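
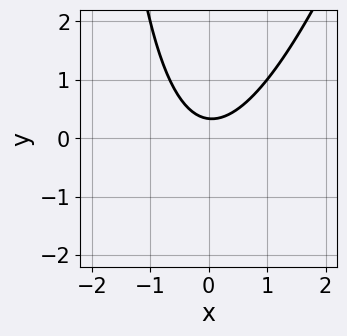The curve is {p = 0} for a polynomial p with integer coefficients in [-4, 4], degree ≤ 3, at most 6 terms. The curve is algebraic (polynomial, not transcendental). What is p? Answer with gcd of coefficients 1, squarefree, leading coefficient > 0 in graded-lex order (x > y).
deg p = 2.
From the visible intercepts: the curve avoids every integer x-axis point in the box.
Putting this together gives p.

3*x^2 - x*y - 3*y + 1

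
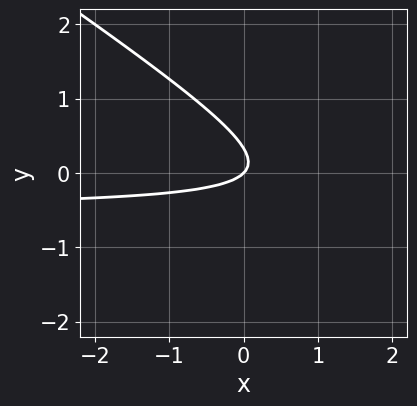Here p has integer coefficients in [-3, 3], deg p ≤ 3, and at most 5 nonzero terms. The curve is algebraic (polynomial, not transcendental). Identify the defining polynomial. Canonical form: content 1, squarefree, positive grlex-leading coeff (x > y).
(a) deg p = 2.
(b) Against the integer gridlines: one x-axis crossing is at x = 0; it crosses the y-axis at the gridline y = 0.
(c) Solving for integer coefficients yields p as stated.

2*x*y + 3*y^2 + x - y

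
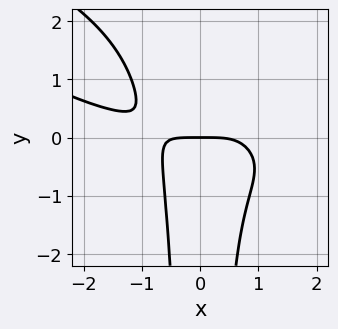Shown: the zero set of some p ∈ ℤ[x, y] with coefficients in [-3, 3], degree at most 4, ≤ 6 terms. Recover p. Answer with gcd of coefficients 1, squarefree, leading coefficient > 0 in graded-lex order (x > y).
First, degree: the shape is more complex than any degree-3 curve, so deg p = 4.
Next, from the axis intercepts and sections: one x-axis crossing is at x = 0; it meets the y-axis at y = 0 (among the integer gridlines).
Finally, these observations pin down the coefficients.

x^4 + 3*x^3*y + 3*x^2*y^2 - 3*x^2*y + 3*y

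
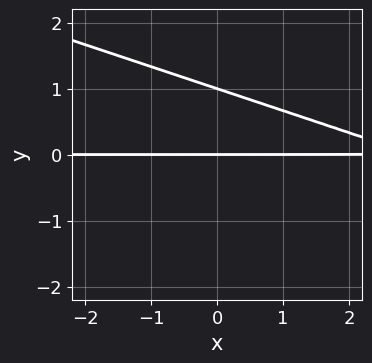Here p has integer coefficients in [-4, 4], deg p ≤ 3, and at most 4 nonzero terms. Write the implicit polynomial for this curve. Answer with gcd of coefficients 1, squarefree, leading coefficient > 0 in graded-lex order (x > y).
x*y + 3*y^2 - 3*y

First, the degree is 2 — the shape is more complex than any degree-1 curve.
Next, observable constraints: among the integer gridlines, it crosses the y-axis at y ∈ {0, 1}; every point of the x-axis in the box is on the curve.
Finally, solving for integer coefficients yields p as stated.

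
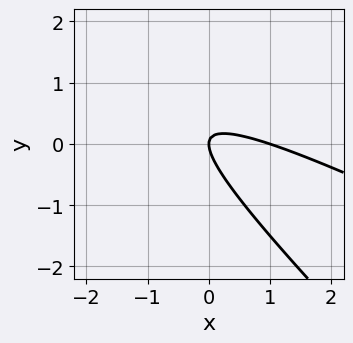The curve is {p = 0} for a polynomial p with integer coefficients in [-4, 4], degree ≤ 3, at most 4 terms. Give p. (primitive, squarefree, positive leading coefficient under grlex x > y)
1. The degree is 2 — no degree-1 curve has this shape.
2. Reading off the gridlines: it crosses the y-axis at the gridline y = 0; the x-axis gridline crossings are at x ∈ {0, 1}.
3. Matching integer coefficients to the picture gives p.

x^2 + 3*x*y + 2*y^2 - x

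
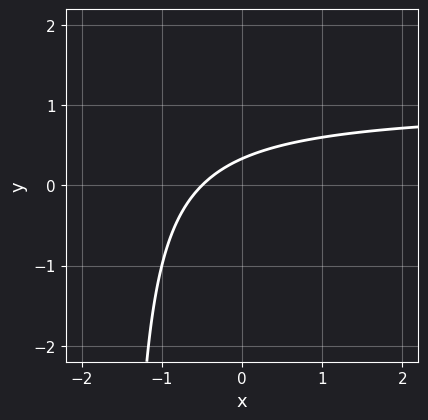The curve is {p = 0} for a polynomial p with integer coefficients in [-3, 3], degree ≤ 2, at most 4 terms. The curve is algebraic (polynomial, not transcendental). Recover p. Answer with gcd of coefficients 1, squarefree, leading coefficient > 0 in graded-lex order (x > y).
2*x*y - 2*x + 3*y - 1

(a) Degree: the shape is more complex than any degree-1 curve, so deg p = 2.
(b) The integer polynomial consistent with all of this is the stated p.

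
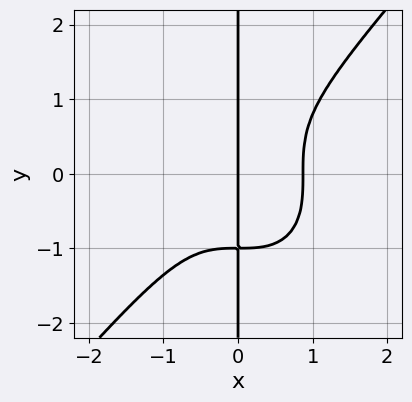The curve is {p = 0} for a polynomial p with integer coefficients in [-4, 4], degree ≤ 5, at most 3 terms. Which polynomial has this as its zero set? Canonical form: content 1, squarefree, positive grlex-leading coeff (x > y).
3*x^4 - 2*x*y^3 - 2*x

(a) The degree is 4 — a generic line meets the curve in up to 4 points.
(b) From the visible intercepts: every point of the y-axis in the box is on the curve; it meets the x-axis at x = 0 (among the integer gridlines).
(c) Together with the visible shape, these determine p as stated.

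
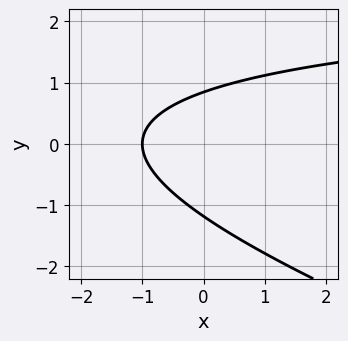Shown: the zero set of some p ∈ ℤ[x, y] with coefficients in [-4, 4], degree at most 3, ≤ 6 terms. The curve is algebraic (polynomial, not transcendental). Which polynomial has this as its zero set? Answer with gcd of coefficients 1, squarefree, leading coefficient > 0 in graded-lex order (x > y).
x*y + 3*y^2 - 3*x + y - 3

deg p = 2. No degree-1 curve has this shape.
Against the integer gridlines: it crosses the x-axis at the gridline x = -1.
Solving for integer coefficients yields p as stated.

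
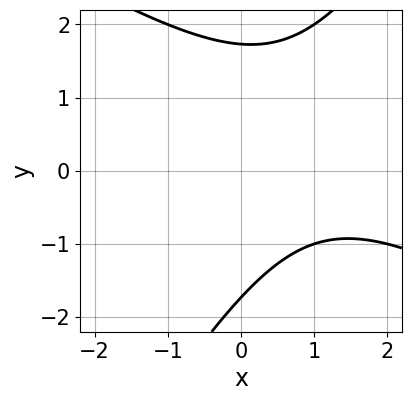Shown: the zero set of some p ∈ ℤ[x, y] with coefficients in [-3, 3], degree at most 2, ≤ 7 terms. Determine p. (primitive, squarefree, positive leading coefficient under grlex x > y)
x^2 + x*y - y^2 - 2*x + 3

The degree is 2 — no degree-1 curve has this shape.
Against the integer gridlines: no x-intercept at any integer in the box.
Assembling these constraints gives the stated polynomial.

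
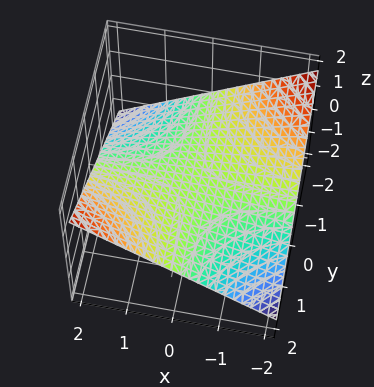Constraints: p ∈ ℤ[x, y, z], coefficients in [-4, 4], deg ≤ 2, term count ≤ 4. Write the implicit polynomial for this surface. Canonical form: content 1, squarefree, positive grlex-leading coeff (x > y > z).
deg p = 2. A hyperbolic paraboloid; a quadric.
Reading off the gridlines: every point of the x-axis in the box is on the surface; the visible y-axis segment lies entirely on the surface; one z-axis crossing is at z = 0.
Assembling these constraints gives the stated polynomial.

x*y - 3*z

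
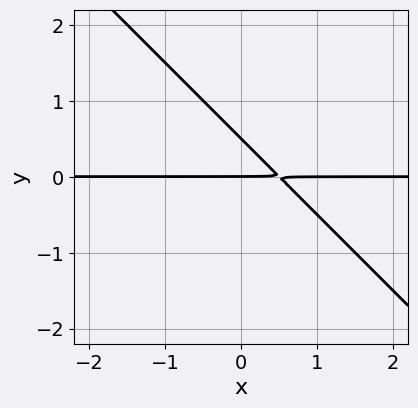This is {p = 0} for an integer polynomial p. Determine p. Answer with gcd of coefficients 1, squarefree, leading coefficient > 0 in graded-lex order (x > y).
First, degree: the shape is more complex than any degree-1 curve, so deg p = 2.
Next, observable constraints: it crosses the y-axis at the gridline y = 0; every point of the x-axis in the box is on the curve.
Finally, assembling these constraints gives the stated polynomial.

2*x*y + 2*y^2 - y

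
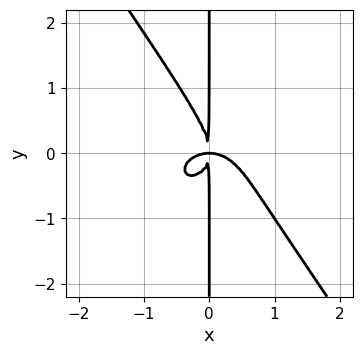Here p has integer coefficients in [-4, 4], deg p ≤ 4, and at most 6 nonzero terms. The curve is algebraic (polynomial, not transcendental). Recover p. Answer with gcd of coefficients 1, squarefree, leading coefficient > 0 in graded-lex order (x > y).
First, degree: the shape is more complex than any degree-3 curve, so deg p = 4.
Then, checking where it meets the axes: the visible y-axis segment lies entirely on the curve.
Finally, the integer polynomial consistent with all of this is the stated p.

x^4 + x^2*y^2 + x*y^3 + x^2*y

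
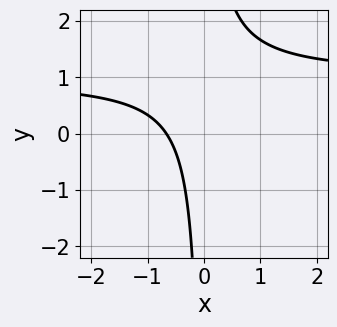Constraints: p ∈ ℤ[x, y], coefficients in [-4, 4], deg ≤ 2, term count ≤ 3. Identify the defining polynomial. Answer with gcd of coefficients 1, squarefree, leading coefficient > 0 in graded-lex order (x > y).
(a) deg p = 2. The shape is more complex than any degree-1 curve.
(b) From the axis intercepts and sections: no y-intercept at any integer in the box.
(c) Solving for integer coefficients yields p as stated.

3*x*y - 3*x - 2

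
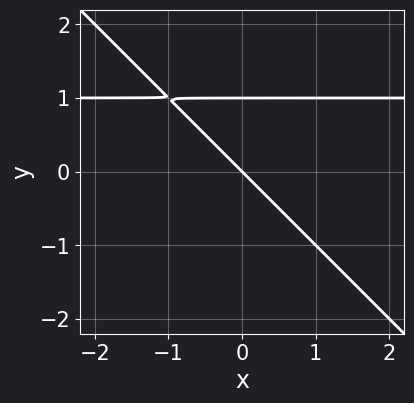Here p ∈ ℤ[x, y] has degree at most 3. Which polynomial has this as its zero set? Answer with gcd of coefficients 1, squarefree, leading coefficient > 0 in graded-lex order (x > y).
First, the degree is 2 — no degree-1 curve has this shape.
Next, against the integer gridlines: one x-axis crossing is at x = 0; among the integer gridlines, it crosses the y-axis at y ∈ {0, 1}.
Finally, fitting integer coefficients to these (and the overall shape) gives p.

x*y + y^2 - x - y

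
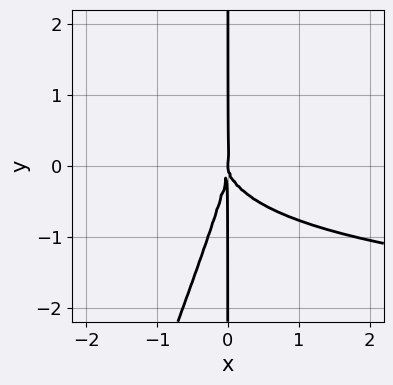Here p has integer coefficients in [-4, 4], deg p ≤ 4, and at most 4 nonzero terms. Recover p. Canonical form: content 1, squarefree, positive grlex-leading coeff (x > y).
(a) The degree is 4 — no degree-3 curve has this shape.
(b) From the visible intercepts: it crosses the x-axis at the gridline x = 0; every point of the y-axis in the box is on the curve.
(c) Solving for integer coefficients yields p as stated.

x^3*y - 3*x^2*y^2 + x*y^3 + 3*x^3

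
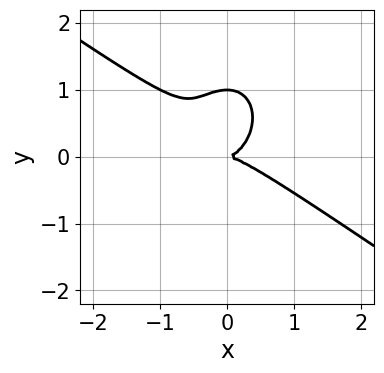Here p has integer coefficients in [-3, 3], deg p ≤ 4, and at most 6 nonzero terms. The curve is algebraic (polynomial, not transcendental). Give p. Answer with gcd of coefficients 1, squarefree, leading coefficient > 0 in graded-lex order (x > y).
1. Degree: no degree-2 curve has this shape, so deg p = 3.
2. Against the integer gridlines: among the integer gridlines, it crosses the y-axis at y ∈ {0, 1}; it meets the x-axis at x = 0 (among the integer gridlines).
3. The integer polynomial consistent with all of this is the stated p.

x^3 + x^2*y + y^3 - y^2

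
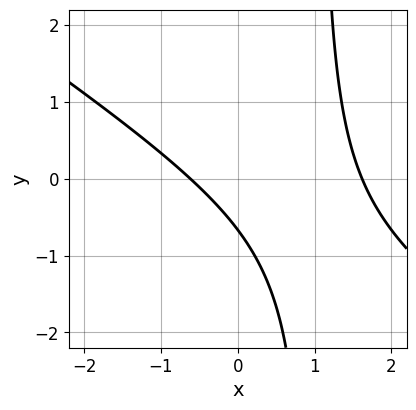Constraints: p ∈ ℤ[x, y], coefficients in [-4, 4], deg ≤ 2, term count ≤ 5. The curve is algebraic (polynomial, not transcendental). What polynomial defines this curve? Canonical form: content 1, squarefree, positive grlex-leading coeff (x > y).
2*x^2 + 3*x*y - 2*x - 3*y - 2

First, the degree is 2 — the shape is more complex than any degree-1 curve.
Finally, matching integer coefficients to the picture gives p.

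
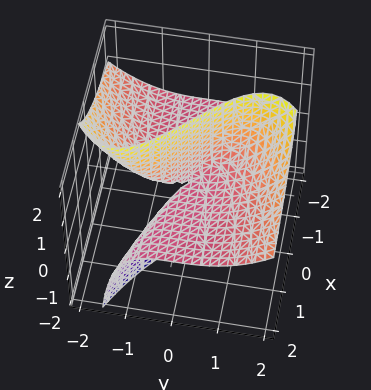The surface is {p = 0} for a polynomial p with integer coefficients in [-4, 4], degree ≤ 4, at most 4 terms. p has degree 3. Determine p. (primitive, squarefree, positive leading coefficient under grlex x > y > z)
y^3 - 3*x*z - 3*y*z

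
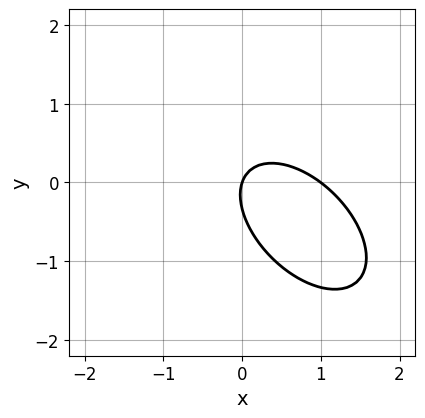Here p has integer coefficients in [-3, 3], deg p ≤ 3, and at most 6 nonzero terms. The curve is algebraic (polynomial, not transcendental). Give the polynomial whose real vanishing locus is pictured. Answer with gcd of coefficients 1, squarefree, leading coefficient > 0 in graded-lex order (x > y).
(a) The degree is 2 — the shape is more complex than any degree-1 curve.
(b) From the axis intercepts and sections: among the integer gridlines, it crosses the x-axis at x ∈ {0, 1}; it meets the y-axis at y = 0 (among the integer gridlines).
(c) Matching integer coefficients to the picture gives p.

3*x^2 + 3*x*y + 3*y^2 - 3*x + y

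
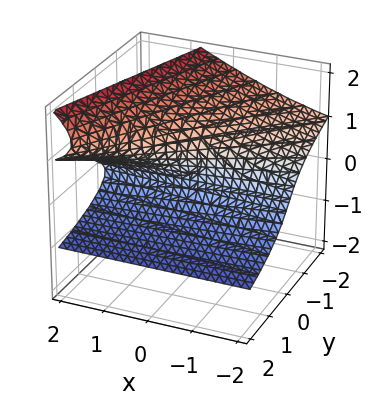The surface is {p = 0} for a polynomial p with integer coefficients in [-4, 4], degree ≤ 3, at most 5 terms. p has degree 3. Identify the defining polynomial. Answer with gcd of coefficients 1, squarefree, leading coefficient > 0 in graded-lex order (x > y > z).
x*z^2 - 2*z^3 + x*z + 2*z^2 - 2*y

1. The degree is 3 — no degree-2 surface has this shape.
2. Against the integer gridlines: the z-axis gridline crossings are at z ∈ {0, 1}; every point of the x-axis in the box is on the surface.
3. Assembling these constraints gives the stated polynomial.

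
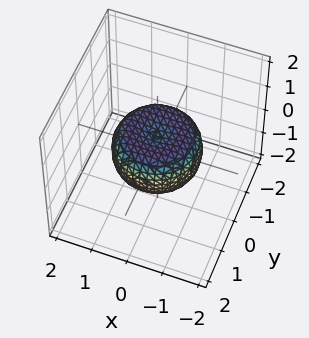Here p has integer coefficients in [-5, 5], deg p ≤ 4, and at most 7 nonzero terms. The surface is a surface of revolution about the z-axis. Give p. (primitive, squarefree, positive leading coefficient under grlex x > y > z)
2*x^4 + 4*x^2*y^2 + 2*y^4 - 2*x^2 - 2*y^2 + 3*z^2 - 1

First, the degree is 4 — a generic line meets the surface in up to 4 points.
Next, symmetries: every cross-section ⟂ z is a circle, so x, y appear only via x² + y².
Then, checking where it meets the axes: a circular section at z = 0 has radius between 1 and 2.
Finally, together with the visible shape, these determine p as stated.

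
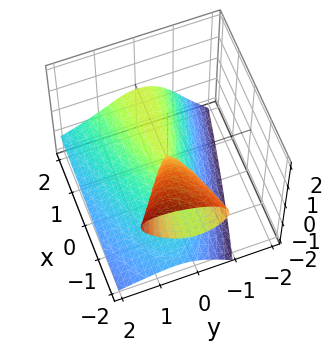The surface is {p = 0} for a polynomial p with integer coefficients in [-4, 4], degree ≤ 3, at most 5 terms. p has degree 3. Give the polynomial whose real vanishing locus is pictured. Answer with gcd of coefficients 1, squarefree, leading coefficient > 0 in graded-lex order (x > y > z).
1. There are 2 components. Treating them together as one polynomial.
2. The degree is 3 — the shape is more complex than any degree-2 surface.
3. Checking where it meets the axes: it meets the y-axis at y = 0 (among the integer gridlines); it crosses the z-axis at the gridline z = 0; the visible x-axis segment lies entirely on the surface.
4. Putting this together gives p.

2*y*z^2 - 2*z^3 - 2*x*z - 3*y^2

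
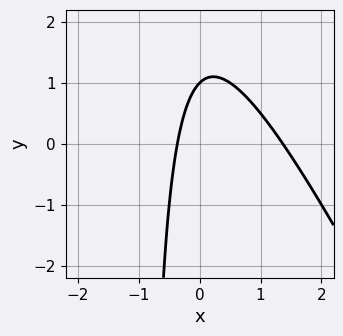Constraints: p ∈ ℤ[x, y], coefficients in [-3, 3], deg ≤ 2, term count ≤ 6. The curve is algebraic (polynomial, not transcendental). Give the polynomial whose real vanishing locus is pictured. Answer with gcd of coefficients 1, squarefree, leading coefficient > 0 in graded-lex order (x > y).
2*x^2 + x*y - 2*x + y - 1

(a) The degree is 2 — the shape is more complex than any degree-1 curve.
(b) Reading off the gridlines: one y-axis crossing is at y = 1.
(c) Matching integer coefficients to the picture gives p.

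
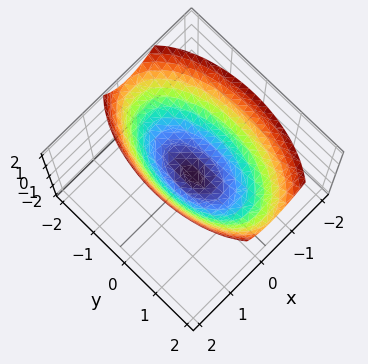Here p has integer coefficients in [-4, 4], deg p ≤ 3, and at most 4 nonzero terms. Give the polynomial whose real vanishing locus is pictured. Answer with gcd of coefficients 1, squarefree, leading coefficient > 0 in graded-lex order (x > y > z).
First, deg p = 2.
Next, from the visible intercepts: it meets the x-axis at x = 0 (among the integer gridlines); one y-axis crossing is at y = 0; it crosses the z-axis at the gridline z = 0.
Finally, the integer polynomial consistent with all of this is the stated p.

3*x^2 + x*z + y^2 - 3*z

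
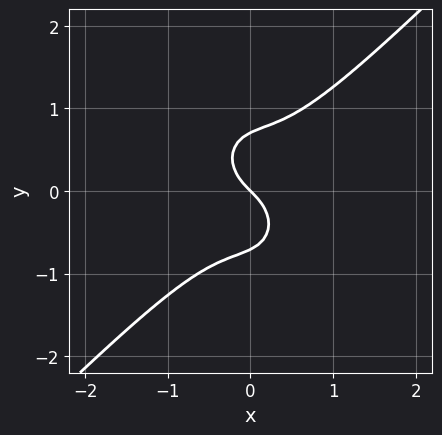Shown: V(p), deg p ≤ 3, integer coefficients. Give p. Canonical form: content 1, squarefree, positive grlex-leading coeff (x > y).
3*x^3 - x^2*y - 2*y^3 + x + y

First, the degree is 3 — no degree-2 curve has this shape.
Next, reading off the gridlines: it crosses the y-axis at the gridline y = 0; it crosses the x-axis at the gridline x = 0.
Finally, putting this together gives p.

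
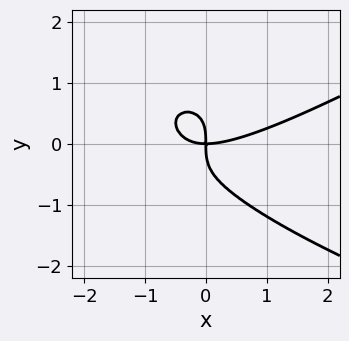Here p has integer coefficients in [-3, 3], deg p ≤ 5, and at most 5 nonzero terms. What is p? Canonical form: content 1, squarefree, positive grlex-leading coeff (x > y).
deg p = 4. No degree-3 curve has this shape.
Against the integer gridlines: one x-axis crossing is at x = 0; one y-axis crossing is at y = 0.
These observations pin down the coefficients.

x*y^3 - 2*y^4 + x^3 - 2*x^2*y - 2*x*y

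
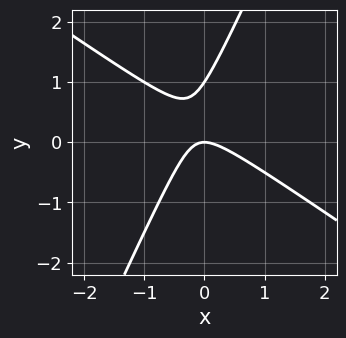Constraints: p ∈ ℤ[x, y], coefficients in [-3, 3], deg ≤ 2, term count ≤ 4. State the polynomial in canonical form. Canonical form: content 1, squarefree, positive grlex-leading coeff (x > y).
First, deg p = 2. No degree-1 curve has this shape.
Then, against the integer gridlines: among the integer gridlines, it crosses the y-axis at y ∈ {0, 1}; it meets the x-axis at x = 0 (among the integer gridlines).
Finally, these observations pin down the coefficients.

3*x^2 + 3*x*y - 2*y^2 + 2*y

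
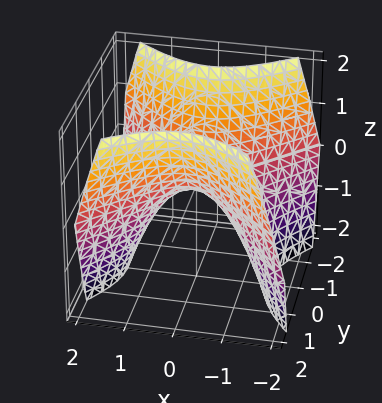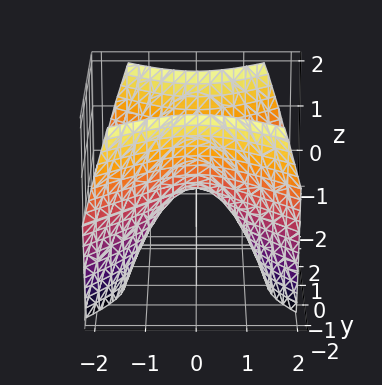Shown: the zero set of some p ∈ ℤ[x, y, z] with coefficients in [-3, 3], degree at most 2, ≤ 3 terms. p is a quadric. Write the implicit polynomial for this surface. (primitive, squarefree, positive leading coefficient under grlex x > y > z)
(a) The degree is 2 — a hyperbolic paraboloid; a quadric.
(b) Symmetries: mirror symmetry y ↦ −y ⇒ only even powers of y; mirror symmetry x ↦ −x ⇒ only even powers of x.
(c) From the axis intercepts and sections: it crosses the x-axis at the gridline x = 0; it meets the z-axis at z = 0 (among the integer gridlines); one y-axis crossing is at y = 0.
(d) The integer polynomial consistent with all of this is the stated p.

x^2 - y^2 + z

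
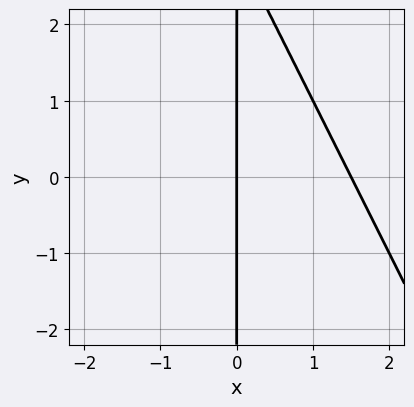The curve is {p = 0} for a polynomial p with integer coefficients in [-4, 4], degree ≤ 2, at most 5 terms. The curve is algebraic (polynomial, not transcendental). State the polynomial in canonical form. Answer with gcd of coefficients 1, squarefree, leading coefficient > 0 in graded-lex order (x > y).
2*x^2 + x*y - 3*x

deg p = 2. The shape is more complex than any degree-1 curve.
From the visible intercepts: the visible y-axis segment lies entirely on the curve; one x-axis crossing is at x = 0.
Assembling these constraints gives the stated polynomial.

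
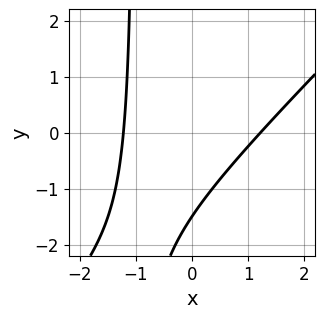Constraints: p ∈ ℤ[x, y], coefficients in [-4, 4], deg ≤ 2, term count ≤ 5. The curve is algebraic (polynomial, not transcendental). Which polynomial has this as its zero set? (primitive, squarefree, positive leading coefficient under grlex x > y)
First, degree: the shape is more complex than any degree-1 curve, so deg p = 2.
Finally, matching integer coefficients to the picture gives p.

2*x^2 - 2*x*y - 2*y - 3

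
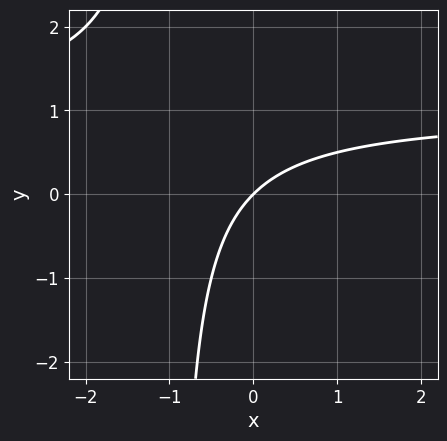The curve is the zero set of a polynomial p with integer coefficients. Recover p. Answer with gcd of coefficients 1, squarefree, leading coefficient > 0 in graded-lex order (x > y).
First, the degree is 2 — a generic line meets the curve in up to 2 points.
Then, observable constraints: it crosses the y-axis at the gridline y = 0; it crosses the x-axis at the gridline x = 0.
Finally, the integer polynomial consistent with all of this is the stated p.

x*y - x + y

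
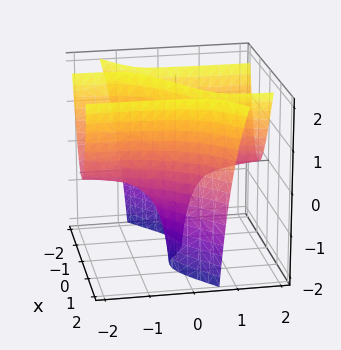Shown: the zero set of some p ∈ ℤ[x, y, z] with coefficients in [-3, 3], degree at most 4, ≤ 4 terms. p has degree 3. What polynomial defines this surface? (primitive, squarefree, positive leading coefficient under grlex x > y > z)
2*x^3 - 3*x^2*y + 2*y*z - 3*x

Degree: a generic line meets the surface in up to 3 points, so deg p = 3.
Checking where it meets the axes: every point of the y-axis in the box is on the surface; the visible z-axis segment lies entirely on the surface; one x-axis crossing is at x = 0.
Assembling these constraints gives the stated polynomial.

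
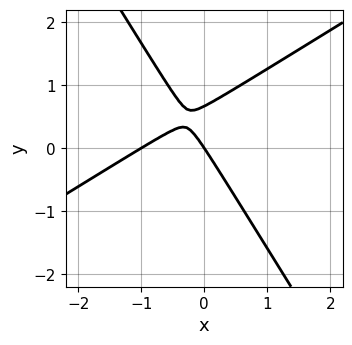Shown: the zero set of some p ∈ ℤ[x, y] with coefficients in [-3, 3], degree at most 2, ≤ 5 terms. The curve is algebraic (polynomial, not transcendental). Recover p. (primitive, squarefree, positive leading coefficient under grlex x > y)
deg p = 2.
From the visible intercepts: one y-axis crossing is at y = 0; among the integer gridlines, it crosses the x-axis at x ∈ {-1, 0}.
Putting this together gives p.

3*x^2 - 3*x*y - 3*y^2 + 3*x + 2*y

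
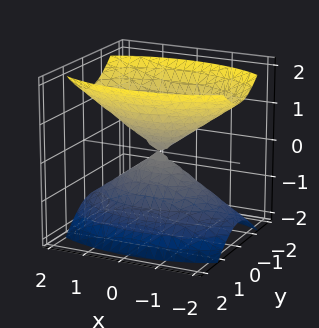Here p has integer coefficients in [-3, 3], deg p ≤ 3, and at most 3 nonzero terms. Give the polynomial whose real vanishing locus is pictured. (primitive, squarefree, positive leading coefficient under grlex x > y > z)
1. I count 2 distinct pieces. They look like related sheets of one shape, so recover p as a whole.
2. Degree: a double cone through the origin; a quadric, so deg p = 2.
3. Symmetries: the z ↦ −z reflection is a symmetry, so z appears only in even powers; mirror symmetry x ↦ −x ⇒ only even powers of x; mirror symmetry y ↦ −y ⇒ only even powers of y.
4. Reading off the gridlines: it crosses the y-axis at the gridline y = 0; it meets the x-axis at x = 0 (among the integer gridlines).
5. Putting this together gives p.

x^2 + 3*y^2 - 2*z^2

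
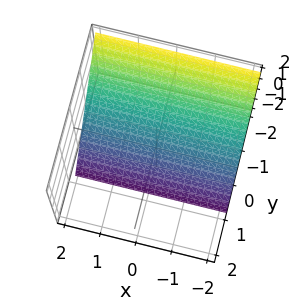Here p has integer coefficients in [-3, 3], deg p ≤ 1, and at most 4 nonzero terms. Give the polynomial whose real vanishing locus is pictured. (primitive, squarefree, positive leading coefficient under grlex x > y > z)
1. The degree is 1 — the surface is flat (a plane).
2. Observable constraints: the surface avoids every integer x-axis point in the box; it crosses the z-axis at the gridline z = -1.
3. Putting this together gives p.

3*y + 2*z + 2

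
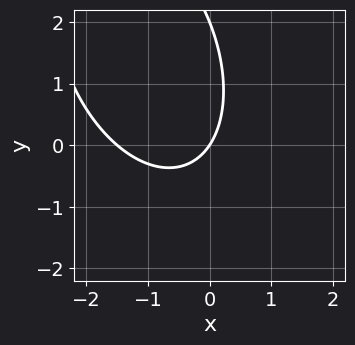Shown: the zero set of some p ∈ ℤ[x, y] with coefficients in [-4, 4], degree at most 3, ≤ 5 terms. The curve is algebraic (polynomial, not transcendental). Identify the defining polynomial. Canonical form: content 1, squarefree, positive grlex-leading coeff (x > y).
2*x^2 + x*y + y^2 + 3*x - 2*y

1. Degree: the shape is more complex than any degree-1 curve, so deg p = 2.
2. Checking where it meets the axes: the y-axis gridline crossings are at y ∈ {0, 2}; it meets the x-axis at x = 0 (among the integer gridlines).
3. These observations pin down the coefficients.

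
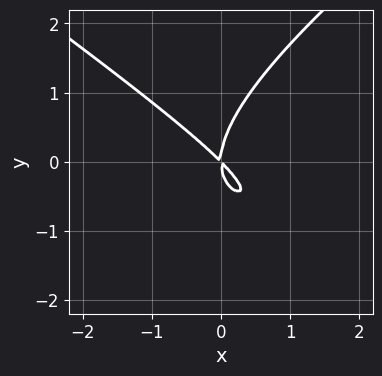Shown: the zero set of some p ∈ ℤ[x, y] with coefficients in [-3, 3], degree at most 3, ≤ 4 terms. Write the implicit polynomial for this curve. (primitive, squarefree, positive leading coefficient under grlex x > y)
x^2*y - 2*y^3 + 3*x^2 + 3*x*y

First, deg p = 3. A generic line meets the curve in up to 3 points.
Then, checking where it meets the axes: it meets the y-axis at y = 0 (among the integer gridlines); it crosses the x-axis at the gridline x = 0.
Finally, together with the visible shape, these determine p as stated.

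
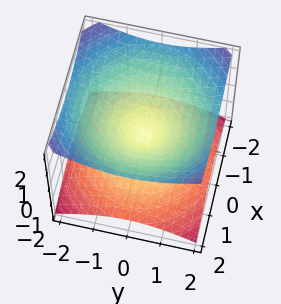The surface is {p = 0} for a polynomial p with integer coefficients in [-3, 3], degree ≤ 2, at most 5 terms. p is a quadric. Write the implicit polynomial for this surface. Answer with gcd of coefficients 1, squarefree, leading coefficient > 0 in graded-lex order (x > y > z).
x^2 + y^2 - 2*z^2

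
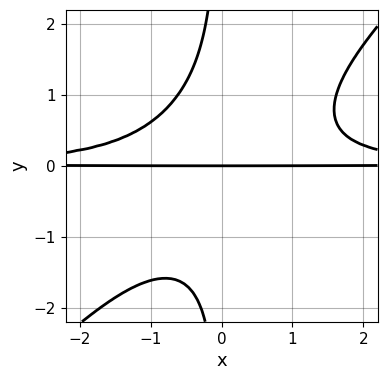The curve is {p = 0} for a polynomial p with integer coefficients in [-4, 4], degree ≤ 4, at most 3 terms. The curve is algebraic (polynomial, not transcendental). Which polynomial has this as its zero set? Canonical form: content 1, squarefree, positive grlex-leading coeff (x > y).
x^2*y^2 - x*y^3 - y

Degree: a generic line meets the curve in up to 4 points, so deg p = 4.
Reading off the gridlines: it meets the y-axis at y = 0 (among the integer gridlines); the visible x-axis segment lies entirely on the curve.
Fitting integer coefficients to these (and the overall shape) gives p.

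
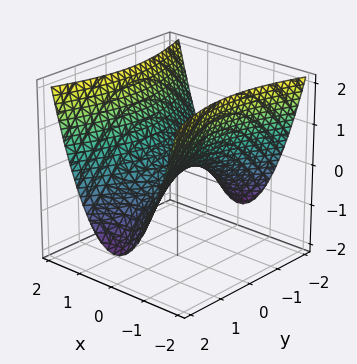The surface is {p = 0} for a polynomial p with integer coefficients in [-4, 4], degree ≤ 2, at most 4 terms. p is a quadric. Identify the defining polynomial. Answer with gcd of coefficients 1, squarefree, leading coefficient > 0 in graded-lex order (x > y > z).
First, deg p = 2. A hyperbolic paraboloid; a quadric.
Next, symmetries: it's symmetric under y → −y, forcing even powers of y; the x ↦ −x reflection is a symmetry, so x appears only in even powers.
Next, checking where it meets the axes: one z-axis crossing is at z = 0; it meets the y-axis at y = 0 (among the integer gridlines); it crosses the x-axis at the gridline x = 0.
Finally, assembling these constraints gives the stated polynomial.

3*x^2 - y^2 - 3*z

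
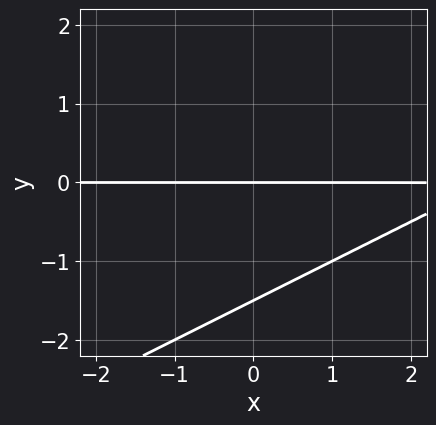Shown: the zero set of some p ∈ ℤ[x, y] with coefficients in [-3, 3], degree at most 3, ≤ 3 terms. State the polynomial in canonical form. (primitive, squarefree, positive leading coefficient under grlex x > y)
x*y - 2*y^2 - 3*y

(a) The degree is 2 — a generic line meets the curve in up to 2 points.
(b) Against the integer gridlines: every point of the x-axis in the box is on the curve; it crosses the y-axis at the gridline y = 0.
(c) The integer polynomial consistent with all of this is the stated p.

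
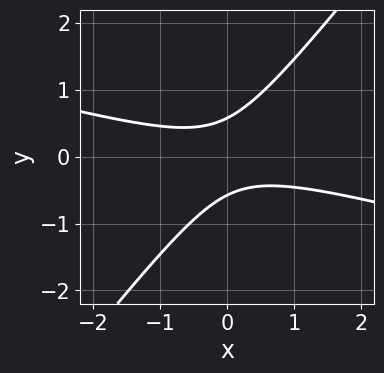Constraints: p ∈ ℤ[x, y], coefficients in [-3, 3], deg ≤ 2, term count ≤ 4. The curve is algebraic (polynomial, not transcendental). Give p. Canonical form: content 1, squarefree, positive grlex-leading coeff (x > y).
x^2 + 3*x*y - 3*y^2 + 1

First, deg p = 2.
Next, observable constraints: the curve avoids every integer x-axis point in the box.
Finally, fitting integer coefficients to these (and the overall shape) gives p.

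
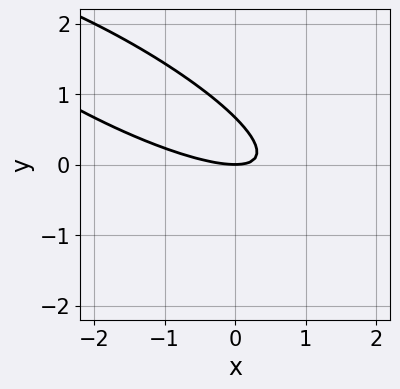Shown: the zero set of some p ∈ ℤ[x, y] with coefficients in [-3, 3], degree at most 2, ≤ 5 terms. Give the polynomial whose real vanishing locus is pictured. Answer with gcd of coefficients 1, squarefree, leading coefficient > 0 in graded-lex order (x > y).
(a) The degree is 2 — no degree-1 curve has this shape.
(b) Observable constraints: it crosses the y-axis at the gridline y = 0; it meets the x-axis at x = 0 (among the integer gridlines).
(c) Together with the visible shape, these determine p as stated.

x^2 + 3*x*y + 3*y^2 - 2*y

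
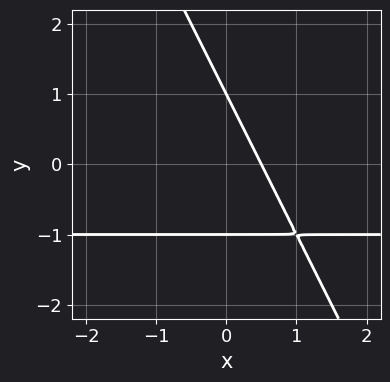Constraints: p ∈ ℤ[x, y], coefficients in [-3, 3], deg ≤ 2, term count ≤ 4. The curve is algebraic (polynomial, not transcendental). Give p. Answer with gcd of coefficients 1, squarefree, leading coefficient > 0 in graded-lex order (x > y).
1. deg p = 2.
2. From the visible intercepts: among the integer gridlines, it crosses the y-axis at y ∈ {-1, 1}.
3. Matching integer coefficients to the picture gives p.

2*x*y + y^2 + 2*x - 1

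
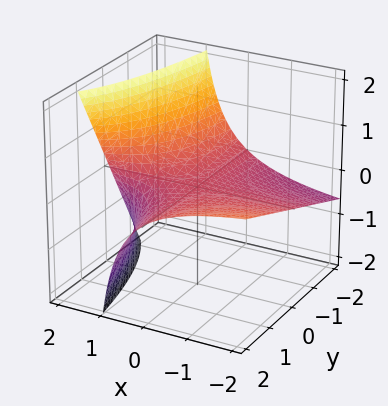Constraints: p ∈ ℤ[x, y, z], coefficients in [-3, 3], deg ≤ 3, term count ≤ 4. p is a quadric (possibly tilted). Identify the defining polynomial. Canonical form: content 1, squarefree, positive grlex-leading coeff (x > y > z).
(a) deg p = 2. The shape is more complex than any degree-1 surface.
(b) From the axis intercepts and sections: every point of the y-axis in the box is on the surface; it crosses the z-axis at the gridline z = 0; every point of the x-axis in the box is on the surface.
(c) These observations pin down the coefficients.

x*y - 2*x*z + 3*z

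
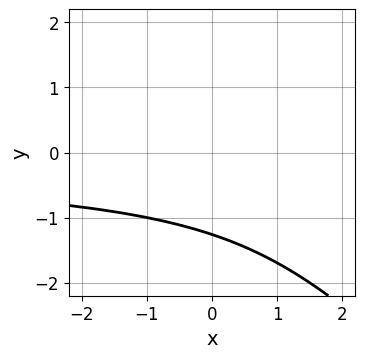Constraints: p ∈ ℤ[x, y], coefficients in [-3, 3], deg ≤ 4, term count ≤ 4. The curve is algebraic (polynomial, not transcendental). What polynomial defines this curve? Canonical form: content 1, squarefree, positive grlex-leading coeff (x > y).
x*y^2 + y^3 + 2

First, deg p = 3. The shape is more complex than any degree-2 curve.
Next, against the integer gridlines: no x-intercept at any integer in the box.
Finally, solving for integer coefficients yields p as stated.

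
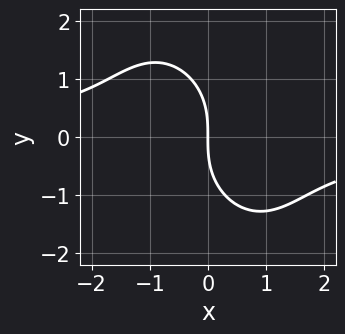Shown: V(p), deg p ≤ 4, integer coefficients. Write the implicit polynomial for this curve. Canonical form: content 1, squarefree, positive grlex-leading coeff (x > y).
(a) Degree: a generic line meets the curve in up to 3 points, so deg p = 3.
(b) From the axis intercepts and sections: one x-axis crossing is at x = 0; one y-axis crossing is at y = 0.
(c) Putting this together gives p.

2*x^2*y + x*y^2 + y^3 + 3*x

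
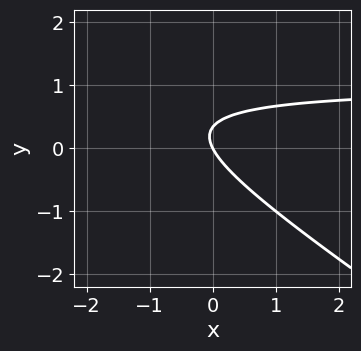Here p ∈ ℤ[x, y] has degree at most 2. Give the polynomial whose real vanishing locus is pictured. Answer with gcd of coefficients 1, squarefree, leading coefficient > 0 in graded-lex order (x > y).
First, the degree is 2 — the shape is more complex than any degree-1 curve.
Next, against the integer gridlines: it meets the y-axis at y = 0 (among the integer gridlines); it meets the x-axis at x = 0 (among the integer gridlines).
Finally, assembling these constraints gives the stated polynomial.

2*x*y + 3*y^2 - 2*x - y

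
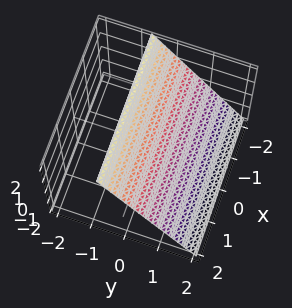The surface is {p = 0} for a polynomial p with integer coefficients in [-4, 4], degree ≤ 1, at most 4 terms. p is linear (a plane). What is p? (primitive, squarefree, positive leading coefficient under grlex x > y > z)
3*y + 2*z - 2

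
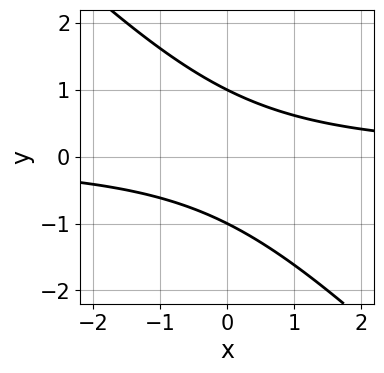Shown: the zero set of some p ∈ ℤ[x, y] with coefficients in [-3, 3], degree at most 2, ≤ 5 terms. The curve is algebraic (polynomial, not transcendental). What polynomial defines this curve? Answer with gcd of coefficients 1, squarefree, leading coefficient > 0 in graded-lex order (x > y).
x*y + y^2 - 1

First, the degree is 2 — a generic line meets the curve in up to 2 points.
Next, checking where it meets the axes: no x-intercept at any integer in the box; among the integer gridlines, it crosses the y-axis at y ∈ {-1, 1}.
Finally, matching integer coefficients to the picture gives p.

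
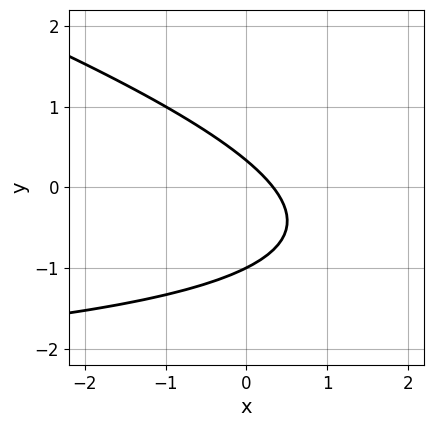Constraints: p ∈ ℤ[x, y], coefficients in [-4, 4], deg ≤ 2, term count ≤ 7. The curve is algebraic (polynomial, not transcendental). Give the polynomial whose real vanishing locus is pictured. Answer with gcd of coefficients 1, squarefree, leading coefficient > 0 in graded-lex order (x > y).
x*y + 3*y^2 + 3*x + 2*y - 1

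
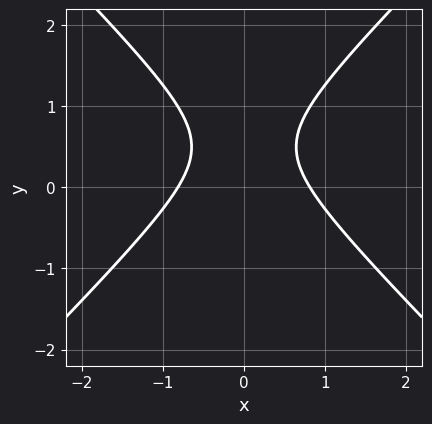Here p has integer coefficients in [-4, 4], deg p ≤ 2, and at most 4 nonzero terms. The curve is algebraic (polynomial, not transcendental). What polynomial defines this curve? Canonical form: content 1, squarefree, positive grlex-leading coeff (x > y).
(a) deg p = 2. A generic line meets the curve in up to 2 points.
(b) Symmetries: mirror symmetry x ↦ −x ⇒ only even powers of x.
(c) Checking where it meets the axes: no y-intercept at any integer in the box.
(d) The integer polynomial consistent with all of this is the stated p.

3*x^2 - 3*y^2 + 3*y - 2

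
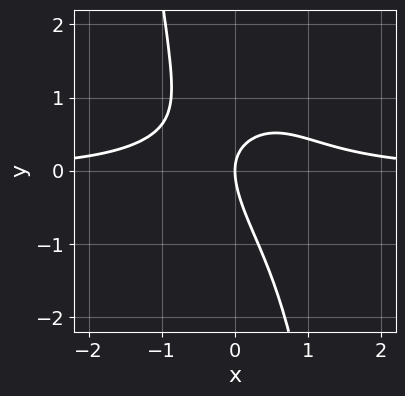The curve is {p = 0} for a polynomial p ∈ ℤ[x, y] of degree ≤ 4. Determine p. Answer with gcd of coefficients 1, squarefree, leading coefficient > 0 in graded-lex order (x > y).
3*x^3*y + 3*x*y + 2*y^2 - 3*x

1. The degree is 4 — a generic line meets the curve in up to 4 points.
2. Reading off the gridlines: it crosses the x-axis at the gridline x = 0; one y-axis crossing is at y = 0.
3. The integer polynomial consistent with all of this is the stated p.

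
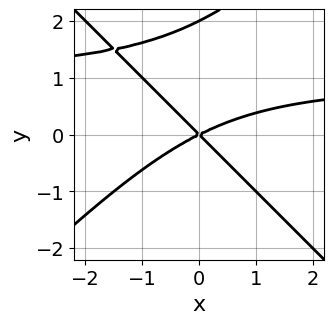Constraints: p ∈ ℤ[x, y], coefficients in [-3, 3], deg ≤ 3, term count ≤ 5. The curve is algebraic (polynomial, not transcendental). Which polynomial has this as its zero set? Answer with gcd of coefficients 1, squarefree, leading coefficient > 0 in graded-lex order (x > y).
x^2*y - y^3 - x^2 + x*y + 2*y^2

1. The degree is 3 — a generic line meets the curve in up to 3 points.
2. Observable constraints: among the integer gridlines, it crosses the y-axis at y ∈ {0, 2}; one x-axis crossing is at x = 0.
3. Solving for integer coefficients yields p as stated.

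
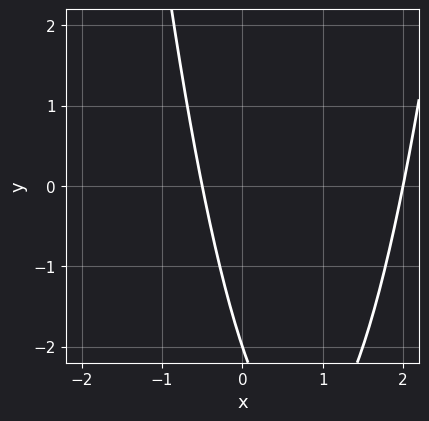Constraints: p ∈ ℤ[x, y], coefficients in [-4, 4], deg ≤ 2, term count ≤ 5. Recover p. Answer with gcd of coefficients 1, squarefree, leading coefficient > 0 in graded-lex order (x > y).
deg p = 2.
Observable constraints: it crosses the y-axis at the gridline y = -2; it crosses the x-axis at the gridline x = 2.
Together with the visible shape, these determine p as stated.

2*x^2 - 3*x - y - 2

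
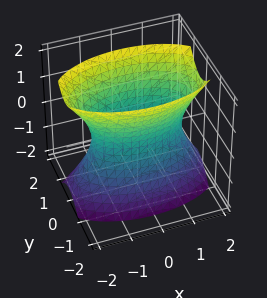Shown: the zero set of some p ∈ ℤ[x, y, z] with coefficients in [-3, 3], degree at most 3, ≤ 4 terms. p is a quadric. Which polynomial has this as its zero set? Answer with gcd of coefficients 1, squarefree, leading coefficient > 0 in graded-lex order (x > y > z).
First, the degree is 2 — one connected sheet with a waist; a quadric.
Next, symmetries: the z ↦ −z reflection is a symmetry, so z appears only in even powers; the y ↦ −y reflection is a symmetry, so y appears only in even powers; the x ↦ −x reflection is a symmetry, so x appears only in even powers.
Next, checking where it meets the axes: the surface avoids every integer z-axis point in the box.
Finally, assembling these constraints gives the stated polynomial.

x^2 + 3*y^2 - z^2 - 2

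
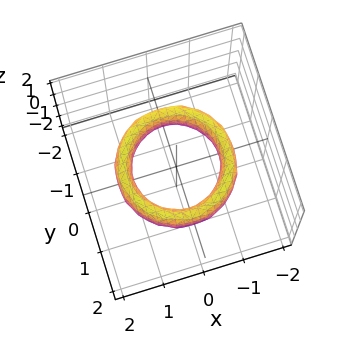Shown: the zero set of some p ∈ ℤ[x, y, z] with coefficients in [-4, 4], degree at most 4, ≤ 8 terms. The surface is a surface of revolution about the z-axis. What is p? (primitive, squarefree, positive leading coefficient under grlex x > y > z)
1. Degree: no degree-3 surface has this shape, so deg p = 4.
2. By symmetry, the surface is invariant under rotation about z: p = q(x² + y², z).
3. From the visible intercepts: no z-intercept at any integer in the box; the x-axis gridline crossings are at x ∈ {-1, 1}.
4. Matching integer coefficients to the picture gives p. Check: (0, -1, 0) on the y-axis lies on the surface, and p(0, -1, 0) = 0. ✓

x^4 + 2*x^2*y^2 + y^4 - 3*x^2 - 3*y^2 + z^2 + 2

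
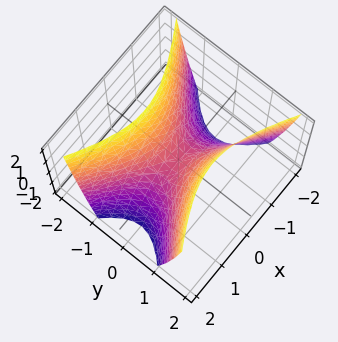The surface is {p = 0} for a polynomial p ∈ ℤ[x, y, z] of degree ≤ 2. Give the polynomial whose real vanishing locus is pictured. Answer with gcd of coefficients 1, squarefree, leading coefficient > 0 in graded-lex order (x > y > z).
Degree: a hyperbolic paraboloid; a quadric, so deg p = 2.
Symmetries: mirror symmetry x ↦ −x ⇒ only even powers of x; it's symmetric under y → −y, forcing even powers of y.
Reading off the gridlines: it meets the x-axis at x = 0 (among the integer gridlines); it meets the z-axis at z = 0 (among the integer gridlines); it crosses the y-axis at the gridline y = 0.
The integer polynomial consistent with all of this is the stated p.

x^2 - 2*y^2 + z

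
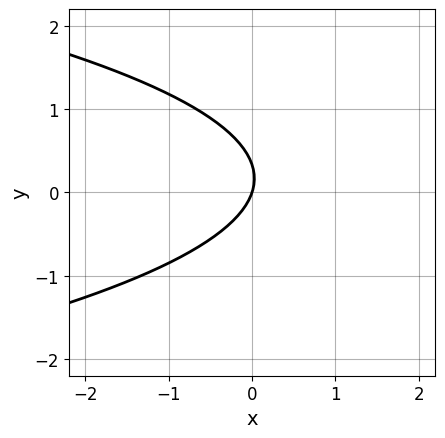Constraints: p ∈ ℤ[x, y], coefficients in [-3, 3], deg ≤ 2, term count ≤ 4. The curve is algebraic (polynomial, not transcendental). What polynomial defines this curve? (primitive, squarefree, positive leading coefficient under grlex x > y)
3*y^2 + 3*x - y

1. The degree is 2 — a generic line meets the curve in up to 2 points.
2. Against the integer gridlines: it meets the x-axis at x = 0 (among the integer gridlines); one y-axis crossing is at y = 0.
3. The integer polynomial consistent with all of this is the stated p.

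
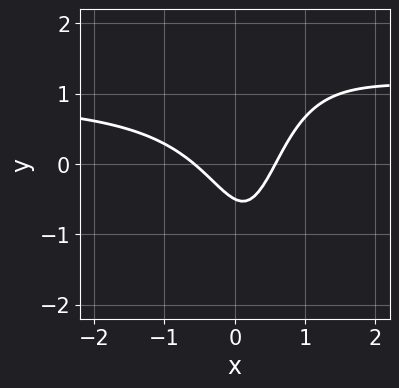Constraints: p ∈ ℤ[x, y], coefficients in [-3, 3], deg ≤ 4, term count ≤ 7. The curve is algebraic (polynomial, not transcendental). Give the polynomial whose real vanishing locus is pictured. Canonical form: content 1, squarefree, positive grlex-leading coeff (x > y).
First, the degree is 3 — no degree-2 curve has this shape.
Finally, putting this together gives p.

3*x^2*y - 3*x^2 - 2*x*y + 2*y + 1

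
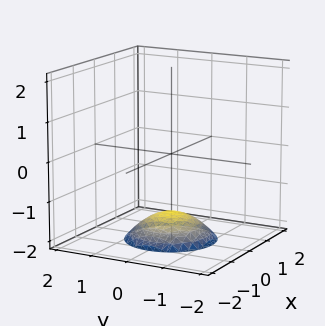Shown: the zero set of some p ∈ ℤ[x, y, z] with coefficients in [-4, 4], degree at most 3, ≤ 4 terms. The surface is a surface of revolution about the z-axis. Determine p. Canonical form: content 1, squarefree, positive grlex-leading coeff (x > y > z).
x^2 + y^2 + 2*z + 3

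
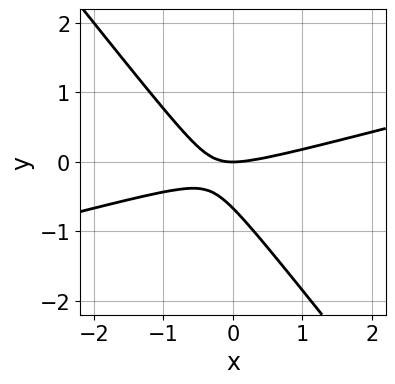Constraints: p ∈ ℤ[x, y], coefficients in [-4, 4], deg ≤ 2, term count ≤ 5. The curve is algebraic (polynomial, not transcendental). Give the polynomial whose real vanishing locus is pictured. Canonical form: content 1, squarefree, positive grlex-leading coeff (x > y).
x^2 - 3*x*y - 3*y^2 - 2*y

Degree: the shape is more complex than any degree-1 curve, so deg p = 2.
Observable constraints: it crosses the y-axis at the gridline y = 0; it crosses the x-axis at the gridline x = 0.
Matching integer coefficients to the picture gives p.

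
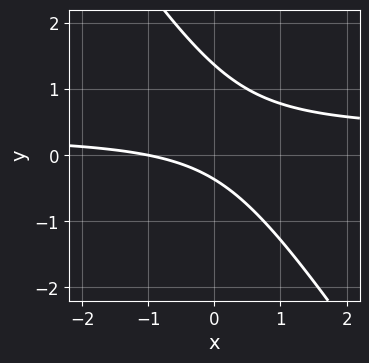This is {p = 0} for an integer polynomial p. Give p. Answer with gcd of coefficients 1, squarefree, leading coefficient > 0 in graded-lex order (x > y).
3*x*y + 2*y^2 - x - 2*y - 1

(a) deg p = 2. The shape is more complex than any degree-1 curve.
(b) Observable constraints: it meets the x-axis at x = -1 (among the integer gridlines).
(c) Matching integer coefficients to the picture gives p.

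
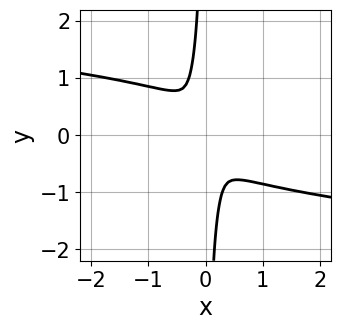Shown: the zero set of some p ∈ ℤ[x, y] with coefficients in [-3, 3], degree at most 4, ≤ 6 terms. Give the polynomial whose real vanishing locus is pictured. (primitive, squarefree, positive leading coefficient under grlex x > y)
(a) Degree: no degree-3 curve has this shape, so deg p = 4.
(b) Putting this together gives p.

3*x*y^3 + 2*x^2 + x*y + y^2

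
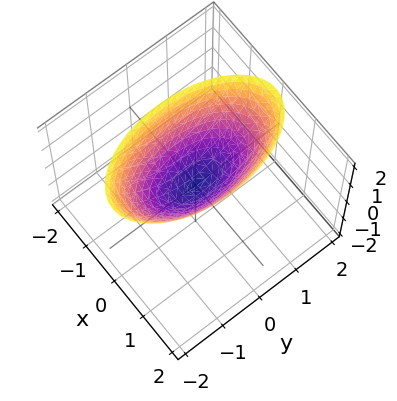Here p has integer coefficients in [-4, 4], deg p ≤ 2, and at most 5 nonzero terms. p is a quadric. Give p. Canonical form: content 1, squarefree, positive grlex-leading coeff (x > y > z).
First, degree: a single bowl opening along one axis; a quadric, so deg p = 2.
Then, symmetries: it's symmetric under x → −x, forcing even powers of x; it's symmetric under y → −y, forcing even powers of y.
Then, observable constraints: one y-axis crossing is at y = 0; it meets the z-axis at z = 0 (among the integer gridlines); it meets the x-axis at x = 0 (among the integer gridlines).
Finally, putting this together gives p.

3*x^2 + y^2 - 2*z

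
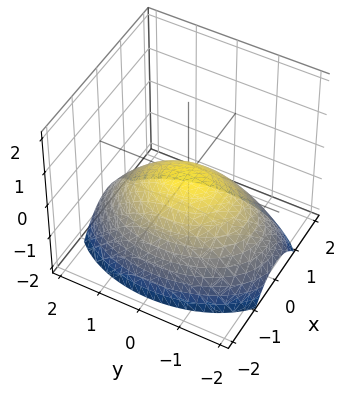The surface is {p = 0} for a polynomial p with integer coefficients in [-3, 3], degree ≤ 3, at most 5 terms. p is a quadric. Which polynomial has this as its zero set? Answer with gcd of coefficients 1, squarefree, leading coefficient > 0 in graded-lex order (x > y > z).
2*x^2 + y^2 + 3*z

First, deg p = 2. A single bowl opening along one axis; a quadric.
Then, symmetries: it's symmetric under y → −y, forcing even powers of y; it's symmetric under x → −x, forcing even powers of x.
Next, against the integer gridlines: it meets the z-axis at z = 0 (among the integer gridlines); it crosses the x-axis at the gridline x = 0; it crosses the y-axis at the gridline y = 0.
Finally, solving for integer coefficients yields p as stated.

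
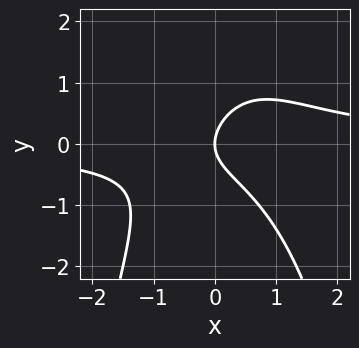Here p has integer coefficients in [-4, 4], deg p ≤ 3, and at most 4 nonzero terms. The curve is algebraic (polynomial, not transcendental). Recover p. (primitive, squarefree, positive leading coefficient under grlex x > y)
3*x^2*y - x*y + 3*y^2 - 3*x

(a) Degree: the shape is more complex than any degree-2 curve, so deg p = 3.
(b) Reading off the gridlines: it crosses the y-axis at the gridline y = 0; one x-axis crossing is at x = 0.
(c) Fitting integer coefficients to these (and the overall shape) gives p.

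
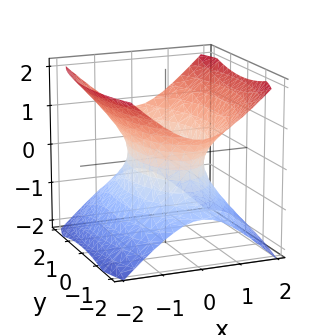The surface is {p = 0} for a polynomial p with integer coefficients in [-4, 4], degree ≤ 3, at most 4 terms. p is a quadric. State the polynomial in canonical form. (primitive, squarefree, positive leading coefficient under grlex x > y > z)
3*x^2 + y^2 - 3*z^2 - 2

(a) deg p = 2.
(b) Symmetries: the z ↦ −z reflection is a symmetry, so z appears only in even powers; it's symmetric under y → −y, forcing even powers of y; it's symmetric under x → −x, forcing even powers of x.
(c) Against the integer gridlines: the surface avoids every integer z-axis point in the box.
(d) Together with the visible shape, these determine p as stated.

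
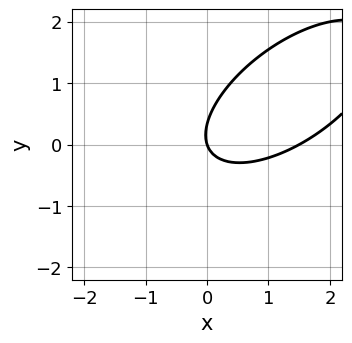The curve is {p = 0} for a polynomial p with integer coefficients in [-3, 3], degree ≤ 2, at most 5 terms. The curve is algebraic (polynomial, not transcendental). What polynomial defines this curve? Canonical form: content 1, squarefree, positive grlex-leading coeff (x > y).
deg p = 2. The shape is more complex than any degree-1 curve.
Observable constraints: it crosses the x-axis at the gridline x = 0; one y-axis crossing is at y = 0.
Matching integer coefficients to the picture gives p.

2*x^2 - 3*x*y + 3*y^2 - 3*x - y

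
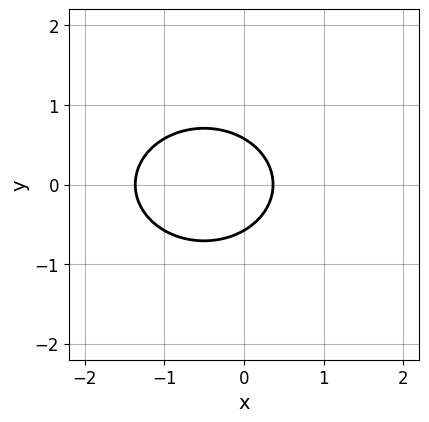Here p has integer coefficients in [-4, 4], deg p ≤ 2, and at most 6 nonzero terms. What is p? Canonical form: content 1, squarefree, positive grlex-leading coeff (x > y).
The degree is 2 — the shape is more complex than any degree-1 curve.
Symmetries: mirror symmetry y ↦ −y ⇒ only even powers of y.
Assembling these constraints gives the stated polynomial.

2*x^2 + 3*y^2 + 2*x - 1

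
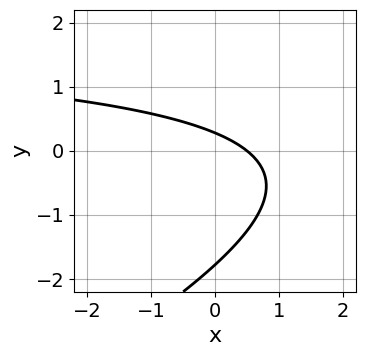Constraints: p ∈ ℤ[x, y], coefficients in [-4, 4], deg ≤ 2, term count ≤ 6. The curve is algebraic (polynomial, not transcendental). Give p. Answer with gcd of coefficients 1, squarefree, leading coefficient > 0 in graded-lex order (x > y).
1. deg p = 2. A generic line meets the curve in up to 2 points.
2. Matching integer coefficients to the picture gives p.

x*y - 2*y^2 - 2*x - 3*y + 1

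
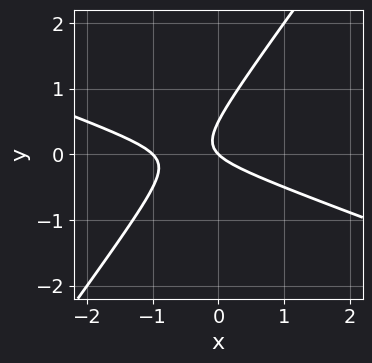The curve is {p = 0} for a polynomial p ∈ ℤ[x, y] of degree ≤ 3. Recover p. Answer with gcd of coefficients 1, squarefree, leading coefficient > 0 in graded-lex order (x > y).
deg p = 2. The shape is more complex than any degree-1 curve.
From the axis intercepts and sections: it crosses the y-axis at the gridline y = 0; the x-axis gridline crossings are at x ∈ {-1, 0}.
Matching integer coefficients to the picture gives p.

x^2 + 2*x*y - 2*y^2 + x + y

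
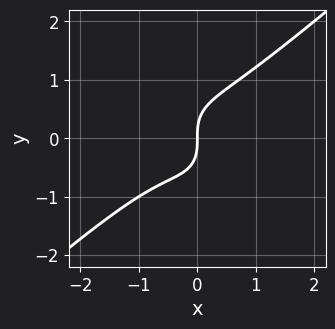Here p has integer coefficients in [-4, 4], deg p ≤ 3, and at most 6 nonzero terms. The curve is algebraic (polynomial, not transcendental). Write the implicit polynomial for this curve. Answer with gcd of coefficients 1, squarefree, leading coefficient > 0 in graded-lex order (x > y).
3*x^3 - 2*x^2*y - 2*y^3 + x^2 + 2*x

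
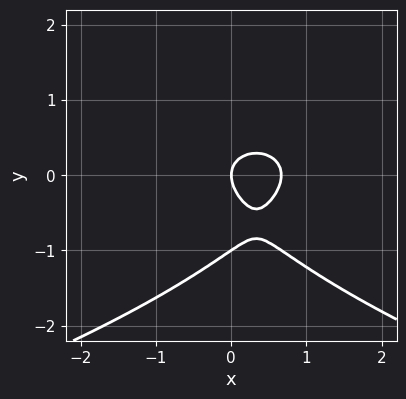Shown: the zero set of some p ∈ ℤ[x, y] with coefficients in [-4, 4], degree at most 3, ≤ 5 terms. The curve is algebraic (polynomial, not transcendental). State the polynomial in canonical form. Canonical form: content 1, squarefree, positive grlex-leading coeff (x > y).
3*y^3 + 3*x^2 + 3*y^2 - 2*x

Degree: no degree-2 curve has this shape, so deg p = 3.
Against the integer gridlines: it crosses the x-axis at the gridline x = 0; among the integer gridlines, it crosses the y-axis at y ∈ {-1, 0}.
Putting this together gives p.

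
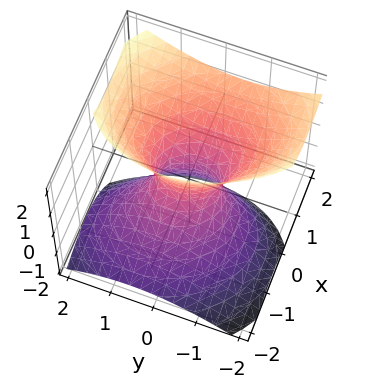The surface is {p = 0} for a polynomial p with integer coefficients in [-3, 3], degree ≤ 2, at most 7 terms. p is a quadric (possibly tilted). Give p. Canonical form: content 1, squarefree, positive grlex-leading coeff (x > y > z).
Degree: a generic line meets the surface in up to 2 points, so deg p = 2.
From the axis intercepts and sections: it misses every integer gridline on the z-axis.
The integer polynomial consistent with all of this is the stated p.

3*x^2 + x*y - 3*x*z + 2*y^2 - 2*z^2 - 1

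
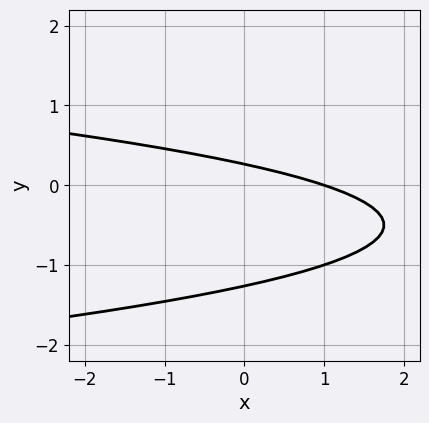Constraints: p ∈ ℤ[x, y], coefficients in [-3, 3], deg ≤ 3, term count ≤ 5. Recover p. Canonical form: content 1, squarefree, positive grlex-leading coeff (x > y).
3*y^2 + x + 3*y - 1

1. The degree is 2 — the shape is more complex than any degree-1 curve.
2. Checking where it meets the axes: one x-axis crossing is at x = 1.
3. Fitting integer coefficients to these (and the overall shape) gives p.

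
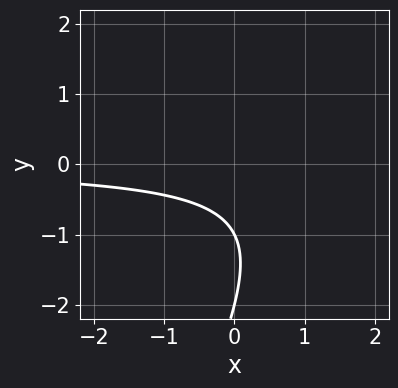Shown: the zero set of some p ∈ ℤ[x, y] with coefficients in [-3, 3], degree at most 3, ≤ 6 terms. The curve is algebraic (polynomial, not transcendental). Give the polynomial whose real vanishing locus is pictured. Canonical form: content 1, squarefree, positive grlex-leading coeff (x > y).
2*x*y - y^2 - 3*y - 2

(a) deg p = 2. The shape is more complex than any degree-1 curve.
(b) Checking where it meets the axes: the curve avoids every integer x-axis point in the box; the y-axis gridline crossings are at y ∈ {-2, -1}.
(c) Matching integer coefficients to the picture gives p.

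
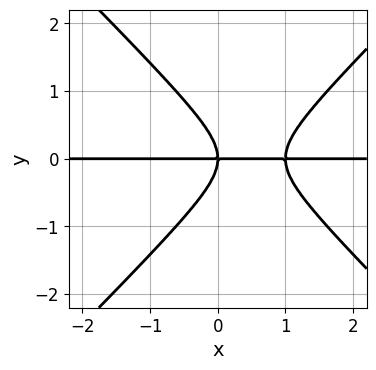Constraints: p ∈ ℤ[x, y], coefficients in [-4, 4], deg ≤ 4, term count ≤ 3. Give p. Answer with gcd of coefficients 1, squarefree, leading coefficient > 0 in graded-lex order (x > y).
x^2*y - y^3 - x*y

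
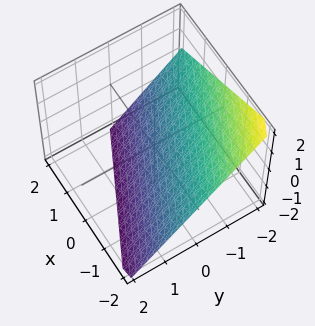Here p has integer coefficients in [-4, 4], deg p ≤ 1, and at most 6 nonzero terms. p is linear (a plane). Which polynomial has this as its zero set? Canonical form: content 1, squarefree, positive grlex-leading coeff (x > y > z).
First, deg p = 1. The surface is flat (a plane).
Then, against the integer gridlines: one y-axis crossing is at y = -1; it meets the z-axis at z = -1 (among the integer gridlines).
Finally, the integer polynomial consistent with all of this is the stated p. Check: (-2, 0, 0) on the x-axis lies on the surface, and p(-2, 0, 0) = 0. ✓

x + 2*y + 2*z + 2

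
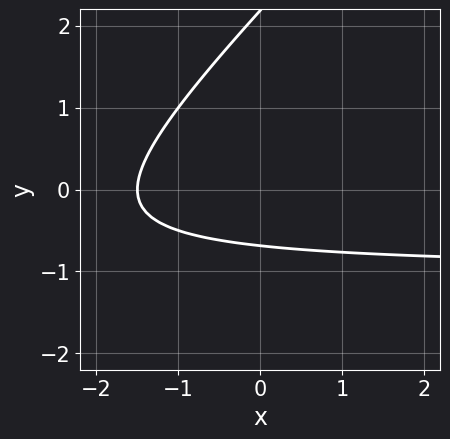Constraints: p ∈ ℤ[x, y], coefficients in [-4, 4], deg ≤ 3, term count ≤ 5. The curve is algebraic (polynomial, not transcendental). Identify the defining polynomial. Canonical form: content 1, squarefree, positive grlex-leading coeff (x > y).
2*x*y - 2*y^2 + 2*x + 3*y + 3

The degree is 2 — a generic line meets the curve in up to 2 points.
The integer polynomial consistent with all of this is the stated p.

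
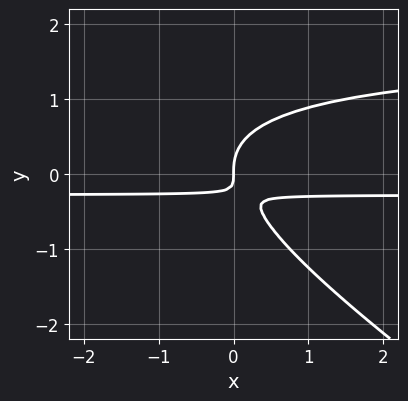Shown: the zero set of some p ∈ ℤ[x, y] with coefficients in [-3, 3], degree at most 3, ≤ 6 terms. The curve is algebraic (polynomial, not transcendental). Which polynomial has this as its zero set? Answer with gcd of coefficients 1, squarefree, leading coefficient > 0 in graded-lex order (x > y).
2*x*y^2 + 3*y^3 - 3*x*y - x

1. The degree is 3 — no degree-2 curve has this shape.
2. Checking where it meets the axes: it meets the y-axis at y = 0 (among the integer gridlines); it crosses the x-axis at the gridline x = 0.
3. Putting this together gives p.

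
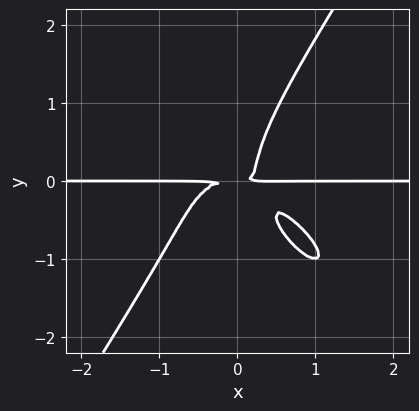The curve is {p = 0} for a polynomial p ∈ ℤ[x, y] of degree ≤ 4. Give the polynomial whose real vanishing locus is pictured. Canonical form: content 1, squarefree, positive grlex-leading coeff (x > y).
(a) deg p = 4. The shape is more complex than any degree-3 curve.
(b) Reading off the gridlines: every point of the x-axis in the box is on the curve.
(c) Putting this together gives p.

3*x^3*y + 3*x^2*y^2 - 2*y^4 + 3*x*y^2 - y^2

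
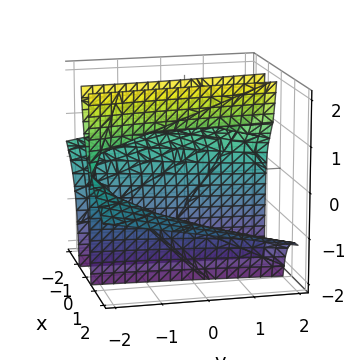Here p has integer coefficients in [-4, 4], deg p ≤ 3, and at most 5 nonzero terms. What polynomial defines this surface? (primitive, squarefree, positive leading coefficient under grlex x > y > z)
x^3 + 3*x^2*z + x*y - z + 1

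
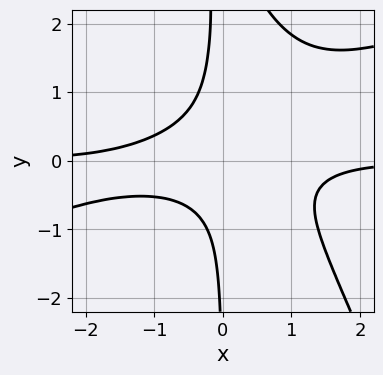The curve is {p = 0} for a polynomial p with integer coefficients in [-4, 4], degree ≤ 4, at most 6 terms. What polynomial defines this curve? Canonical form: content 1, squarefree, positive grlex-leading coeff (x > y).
x^3*y - 2*x^2*y^2 - x*y^3 + 3*x*y^2 + 1

(a) Degree: a generic line meets the curve in up to 4 points, so deg p = 4.
(b) From the axis intercepts and sections: the curve avoids every integer y-axis point in the box; the curve avoids every integer x-axis point in the box.
(c) Fitting integer coefficients to these (and the overall shape) gives p.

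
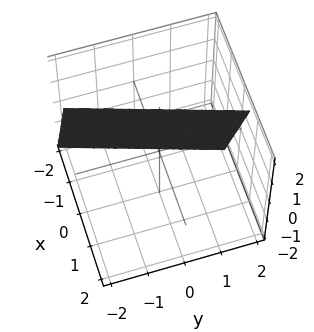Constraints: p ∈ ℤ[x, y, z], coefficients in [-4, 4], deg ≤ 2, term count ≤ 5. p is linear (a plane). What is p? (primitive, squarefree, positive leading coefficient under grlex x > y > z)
The degree is 1 — every cross-section is a straight line — this is a plane.
Against the integer gridlines: it meets the z-axis at z = 2 (among the integer gridlines); it meets the y-axis at y = 2 (among the integer gridlines).
Fitting integer coefficients to these (and the overall shape) gives p.

3*x - y - z + 2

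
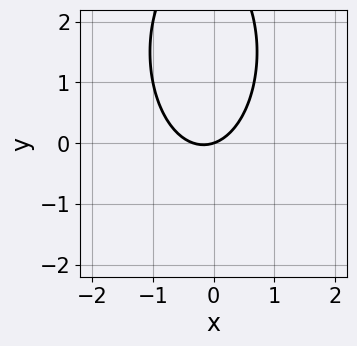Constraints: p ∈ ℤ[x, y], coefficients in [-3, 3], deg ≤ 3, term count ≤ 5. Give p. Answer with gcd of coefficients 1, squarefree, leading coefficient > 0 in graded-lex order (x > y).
First, deg p = 2.
Next, from the axis intercepts and sections: one y-axis crossing is at y = 0; one x-axis crossing is at x = 0.
Finally, fitting integer coefficients to these (and the overall shape) gives p.

3*x^2 + y^2 + x - 3*y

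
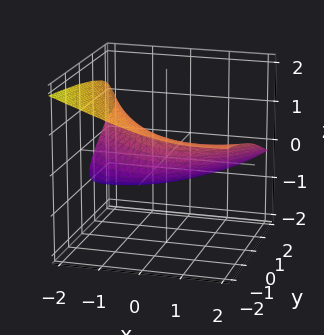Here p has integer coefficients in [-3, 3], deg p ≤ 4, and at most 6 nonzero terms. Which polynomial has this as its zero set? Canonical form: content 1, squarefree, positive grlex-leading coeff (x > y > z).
3*z^3 - x^2 + 3*x*z + 3*y + z

Degree: the shape is more complex than any degree-2 surface, so deg p = 3.
From the axis intercepts and sections: it crosses the x-axis at the gridline x = 0; it crosses the z-axis at the gridline z = 0; one y-axis crossing is at y = 0.
Together with the visible shape, these determine p as stated.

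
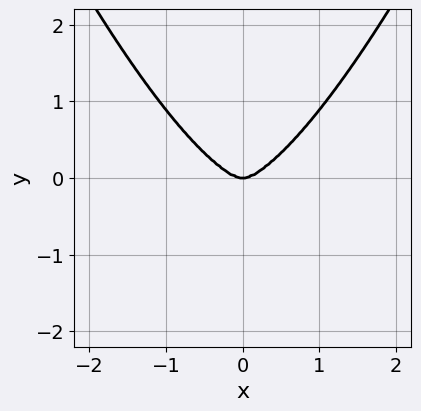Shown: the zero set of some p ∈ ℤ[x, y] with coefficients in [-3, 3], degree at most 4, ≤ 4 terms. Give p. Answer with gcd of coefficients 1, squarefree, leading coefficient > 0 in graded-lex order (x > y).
3*x^4 - x^2*y - 3*y^3

Degree: the shape is more complex than any degree-3 curve, so deg p = 4.
Symmetries: the x ↦ −x reflection is a symmetry, so x appears only in even powers.
From the axis intercepts and sections: one y-axis crossing is at y = 0; it crosses the x-axis at the gridline x = 0.
These observations pin down the coefficients.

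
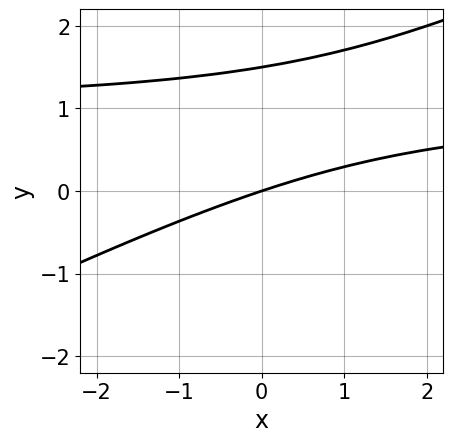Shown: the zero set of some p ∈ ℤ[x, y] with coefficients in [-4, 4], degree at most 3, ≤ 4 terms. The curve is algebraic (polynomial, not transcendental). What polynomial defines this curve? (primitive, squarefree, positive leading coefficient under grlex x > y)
x*y - 2*y^2 - x + 3*y

(a) deg p = 2.
(b) Reading off the gridlines: it meets the y-axis at y = 0 (among the integer gridlines); one x-axis crossing is at x = 0.
(c) Fitting integer coefficients to these (and the overall shape) gives p.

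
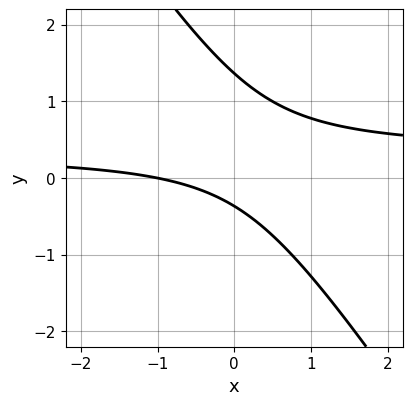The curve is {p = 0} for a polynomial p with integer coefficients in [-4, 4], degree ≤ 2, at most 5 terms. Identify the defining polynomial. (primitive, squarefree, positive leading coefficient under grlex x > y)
(a) The degree is 2 — a generic line meets the curve in up to 2 points.
(b) Reading off the gridlines: it crosses the x-axis at the gridline x = -1.
(c) Assembling these constraints gives the stated polynomial.

3*x*y + 2*y^2 - x - 2*y - 1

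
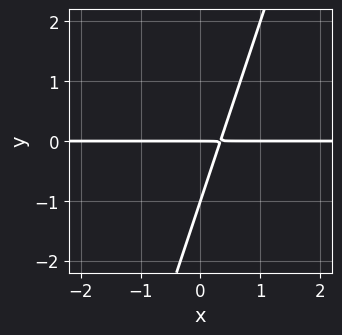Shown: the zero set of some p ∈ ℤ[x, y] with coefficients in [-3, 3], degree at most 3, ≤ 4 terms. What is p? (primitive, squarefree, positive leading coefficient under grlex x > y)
The degree is 2 — a generic line meets the curve in up to 2 points.
Observable constraints: every point of the x-axis in the box is on the curve; the y-axis gridline crossings are at y ∈ {-1, 0}.
Solving for integer coefficients yields p as stated.

3*x*y - y^2 - y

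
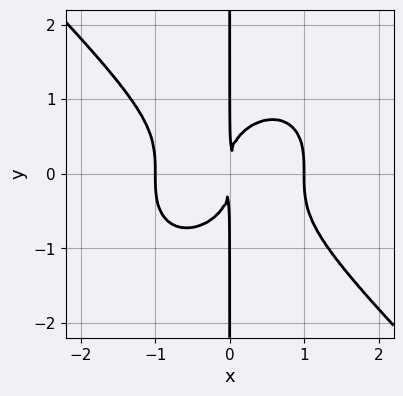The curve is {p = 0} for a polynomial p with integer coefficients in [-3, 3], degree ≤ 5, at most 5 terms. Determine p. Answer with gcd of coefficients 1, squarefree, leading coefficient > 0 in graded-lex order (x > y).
x^4 + x*y^3 - x^2

First, the degree is 4 — a generic line meets the curve in up to 4 points.
Then, against the integer gridlines: among the integer gridlines, it crosses the x-axis at x ∈ {-1, 1}; the visible y-axis segment lies entirely on the curve.
Finally, these observations pin down the coefficients.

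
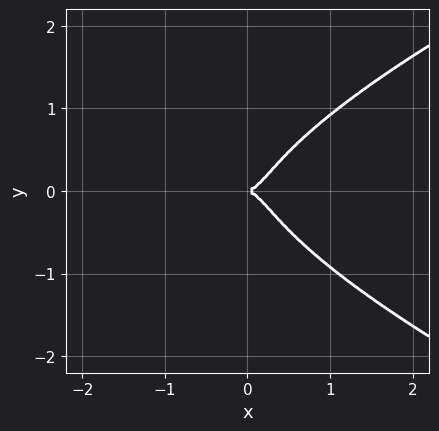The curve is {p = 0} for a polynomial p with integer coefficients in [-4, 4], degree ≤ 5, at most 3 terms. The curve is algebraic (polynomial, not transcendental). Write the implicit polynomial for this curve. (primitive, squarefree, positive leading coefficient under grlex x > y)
Degree: the shape is more complex than any degree-3 curve, so deg p = 4.
Symmetries: the y ↦ −y reflection is a symmetry, so y appears only in even powers.
Checking where it meets the axes: it crosses the y-axis at the gridline y = 0; it meets the x-axis at x = 0 (among the integer gridlines).
Solving for integer coefficients yields p as stated.

3*y^4 - 3*x^3 + y^2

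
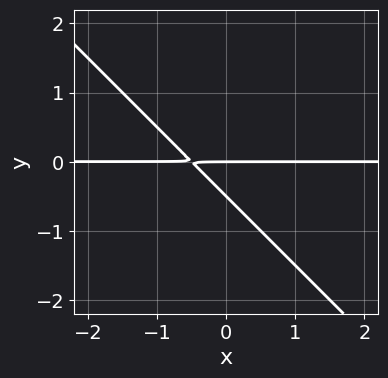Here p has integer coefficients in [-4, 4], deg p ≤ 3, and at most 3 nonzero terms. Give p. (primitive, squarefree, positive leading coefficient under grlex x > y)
1. deg p = 2.
2. Checking where it meets the axes: the visible x-axis segment lies entirely on the curve; one y-axis crossing is at y = 0.
3. Matching integer coefficients to the picture gives p.

2*x*y + 2*y^2 + y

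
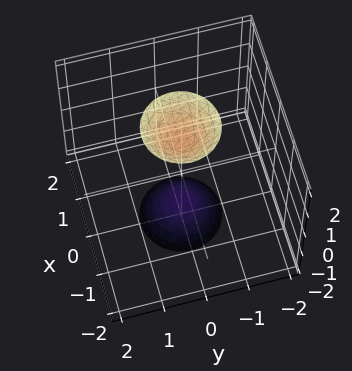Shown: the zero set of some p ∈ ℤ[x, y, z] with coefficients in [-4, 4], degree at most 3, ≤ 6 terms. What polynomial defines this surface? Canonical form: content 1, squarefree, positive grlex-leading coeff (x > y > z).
3*x^2 + 3*y^2 - z^2 + 2

(a) There are 2 components.
(b) Degree: a generic line meets the surface in up to 2 points, so deg p = 2.
(c) Symmetries: the surface is invariant under rotation about z: p = q(x² + y², z).
(d) From the axis intercepts and sections: it misses every integer gridline on the y-axis; no x-intercept at any integer in the box; a circular section at z = 2 has radius between 0 and 1.
(e) Together with the visible shape, these determine p as stated.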